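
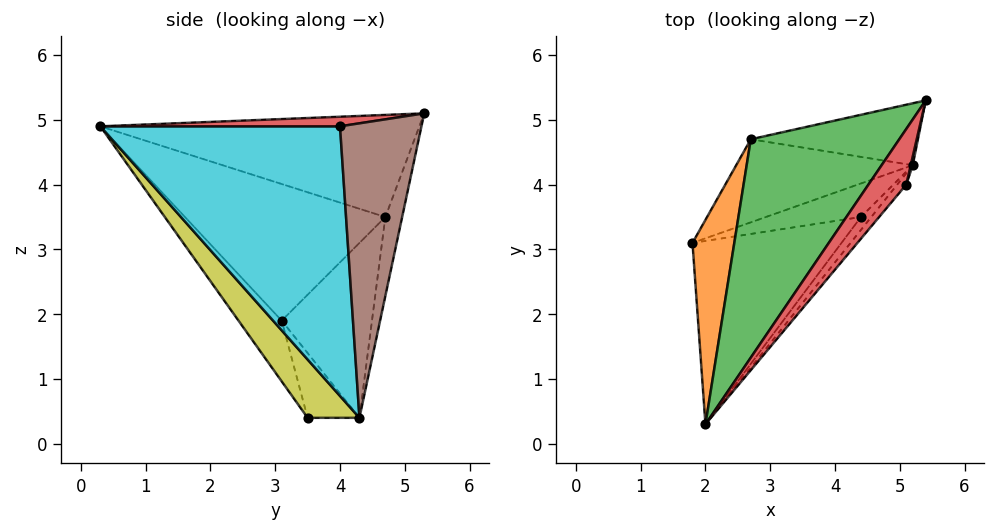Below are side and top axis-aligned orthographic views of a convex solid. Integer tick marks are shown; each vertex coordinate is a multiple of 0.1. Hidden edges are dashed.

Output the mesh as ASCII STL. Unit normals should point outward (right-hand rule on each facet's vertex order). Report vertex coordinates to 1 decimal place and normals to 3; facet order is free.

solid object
 facet normal -0.264 -0.714 -0.649
  outer loop
   vertex 4.4 3.5 0.4
   vertex 2.0 0.3 4.9
   vertex 1.8 3.1 1.9
  endloop
 endfacet
 facet normal -0.929 0.238 0.284
  outer loop
   vertex 2.7 4.7 3.5
   vertex 1.8 3.1 1.9
   vertex 2.0 0.3 4.9
  endloop
 endfacet
 facet normal -0.534 0.332 0.777
  outer loop
   vertex 2.7 4.7 3.5
   vertex 2.0 0.3 4.9
   vertex 5.4 5.3 5.1
  endloop
 endfacet
 facet normal 0.241 -0.202 0.949
  outer loop
   vertex 5.1 4.0 4.9
   vertex 5.4 5.3 5.1
   vertex 2.0 0.3 4.9
  endloop
 endfacet
 facet normal -0.096 0.974 -0.203
  outer loop
   vertex 5.2 4.3 0.4
   vertex 2.7 4.7 3.5
   vertex 5.4 5.3 5.1
  endloop
 endfacet
 facet normal 0.974 -0.226 0.007
  outer loop
   vertex 5.2 4.3 0.4
   vertex 5.4 5.3 5.1
   vertex 5.1 4.0 4.9
  endloop
 endfacet
 facet normal -0.491 0.491 -0.720
  outer loop
   vertex 5.2 4.3 0.4
   vertex 4.4 3.5 0.4
   vertex 1.8 3.1 1.9
  endloop
 endfacet
 facet normal -0.472 0.742 -0.476
  outer loop
   vertex 5.2 4.3 0.4
   vertex 1.8 3.1 1.9
   vertex 2.7 4.7 3.5
  endloop
 endfacet
 facet normal 0.702 -0.702 -0.125
  outer loop
   vertex 5.2 4.3 0.4
   vertex 2.0 0.3 4.9
   vertex 4.4 3.5 0.4
  endloop
 endfacet
 facet normal 0.766 -0.642 -0.026
  outer loop
   vertex 5.2 4.3 0.4
   vertex 5.1 4.0 4.9
   vertex 2.0 0.3 4.9
  endloop
 endfacet
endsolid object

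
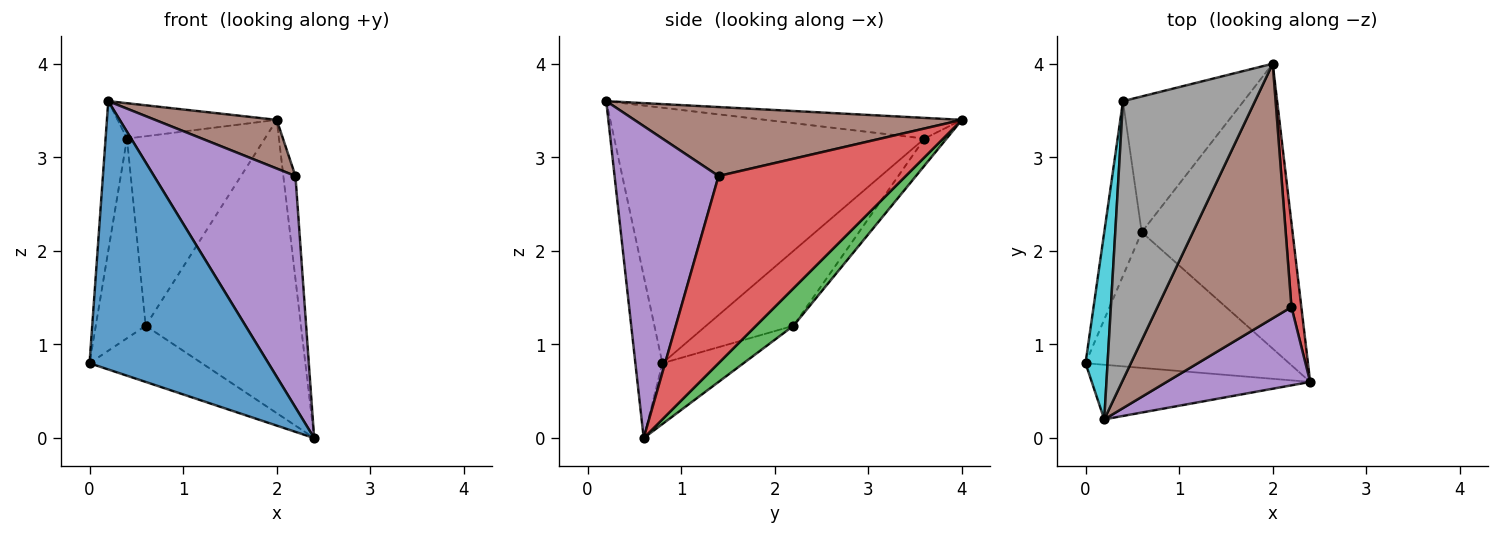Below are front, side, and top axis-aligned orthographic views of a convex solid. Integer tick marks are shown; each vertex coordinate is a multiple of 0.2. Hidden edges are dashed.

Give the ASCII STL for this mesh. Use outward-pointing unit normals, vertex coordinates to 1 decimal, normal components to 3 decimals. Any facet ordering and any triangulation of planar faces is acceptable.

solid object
 facet normal -0.147 -0.969 -0.197
  outer loop
   vertex 0.2 0.2 3.6
   vertex 0.0 0.8 0.8
   vertex 2.4 0.6 0.0
  endloop
 endfacet
 facet normal -0.266 0.369 -0.891
  outer loop
   vertex 0.6 2.2 1.2
   vertex 2.4 0.6 0.0
   vertex 0.0 0.8 0.8
  endloop
 endfacet
 facet normal 0.170 0.707 -0.687
  outer loop
   vertex 0.6 2.2 1.2
   vertex 2.0 4.0 3.4
   vertex 2.4 0.6 0.0
  endloop
 endfacet
 facet normal 0.997 0.064 0.053
  outer loop
   vertex 2.2 1.4 2.8
   vertex 2.4 0.6 0.0
   vertex 2.0 4.0 3.4
  endloop
 endfacet
 facet normal 0.572 -0.777 0.263
  outer loop
   vertex 2.2 1.4 2.8
   vertex 0.2 0.2 3.6
   vertex 2.4 0.6 0.0
  endloop
 endfacet
 facet normal 0.451 -0.168 0.877
  outer loop
   vertex 2.2 1.4 2.8
   vertex 2.0 4.0 3.4
   vertex 0.2 0.2 3.6
  endloop
 endfacet
 facet normal -0.129 0.806 -0.577
  outer loop
   vertex 0.4 3.6 3.2
   vertex 2.0 4.0 3.4
   vertex 0.6 2.2 1.2
  endloop
 endfacet
 facet normal -0.154 0.124 0.980
  outer loop
   vertex 0.4 3.6 3.2
   vertex 0.2 0.2 3.6
   vertex 2.0 4.0 3.4
  endloop
 endfacet
 facet normal -0.796 0.455 -0.398
  outer loop
   vertex 0.4 3.6 3.2
   vertex 0.6 2.2 1.2
   vertex 0.0 0.8 0.8
  endloop
 endfacet
 facet normal -0.994 0.069 0.086
  outer loop
   vertex 0.4 3.6 3.2
   vertex 0.0 0.8 0.8
   vertex 0.2 0.2 3.6
  endloop
 endfacet
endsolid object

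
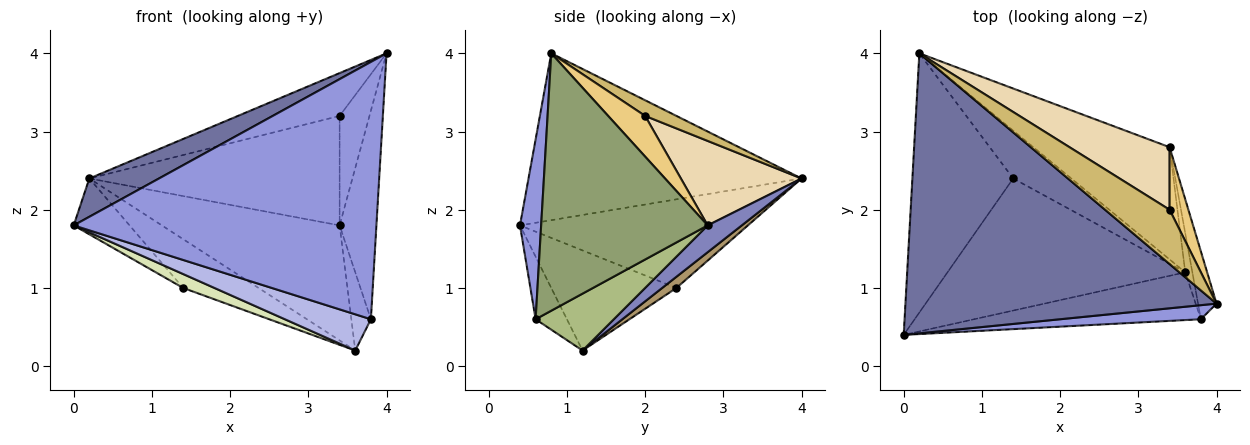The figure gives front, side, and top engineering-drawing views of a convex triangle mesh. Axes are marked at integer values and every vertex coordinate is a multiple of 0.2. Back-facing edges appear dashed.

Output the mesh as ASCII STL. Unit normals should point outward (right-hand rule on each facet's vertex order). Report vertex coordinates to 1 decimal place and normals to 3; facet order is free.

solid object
 facet normal -0.469 -0.120 0.875
  outer loop
   vertex 0.2 4.0 2.4
   vertex 0.0 0.4 1.8
   vertex 4.0 0.8 4.0
  endloop
 endfacet
 facet normal 0.136 0.709 -0.692
  outer loop
   vertex 3.4 2.8 1.8
   vertex 3.6 1.2 0.2
   vertex 0.2 4.0 2.4
  endloop
 endfacet
 facet normal 0.070 -0.996 0.054
  outer loop
   vertex 3.8 0.6 0.6
   vertex 4.0 0.8 4.0
   vertex 0.0 0.4 1.8
  endloop
 endfacet
 facet normal -0.215 -0.590 -0.778
  outer loop
   vertex 3.8 0.6 0.6
   vertex 0.0 0.4 1.8
   vertex 3.6 1.2 0.2
  endloop
 endfacet
 facet normal 0.974 0.215 -0.070
  outer loop
   vertex 3.8 0.6 0.6
   vertex 3.4 2.8 1.8
   vertex 4.0 0.8 4.0
  endloop
 endfacet
 facet normal 0.963 0.241 -0.120
  outer loop
   vertex 3.8 0.6 0.6
   vertex 3.6 1.2 0.2
   vertex 3.4 2.8 1.8
  endloop
 endfacet
 facet normal -0.652 0.160 -0.741
  outer loop
   vertex 1.4 2.4 1.0
   vertex 0.0 0.4 1.8
   vertex 0.2 4.0 2.4
  endloop
 endfacet
 facet normal -0.386 -0.097 -0.917
  outer loop
   vertex 1.4 2.4 1.0
   vertex 3.6 1.2 0.2
   vertex 0.0 0.4 1.8
  endloop
 endfacet
 facet normal 0.133 0.707 -0.694
  outer loop
   vertex 1.4 2.4 1.0
   vertex 0.2 4.0 2.4
   vertex 3.6 1.2 0.2
  endloop
 endfacet
 facet normal 0.187 0.608 0.772
  outer loop
   vertex 3.4 2.0 3.2
   vertex 0.2 4.0 2.4
   vertex 4.0 0.8 4.0
  endloop
 endfacet
 facet normal 0.732 0.591 0.338
  outer loop
   vertex 3.4 2.0 3.2
   vertex 4.0 0.8 4.0
   vertex 3.4 2.8 1.8
  endloop
 endfacet
 facet normal 0.386 0.801 0.458
  outer loop
   vertex 3.4 2.0 3.2
   vertex 3.4 2.8 1.8
   vertex 0.2 4.0 2.4
  endloop
 endfacet
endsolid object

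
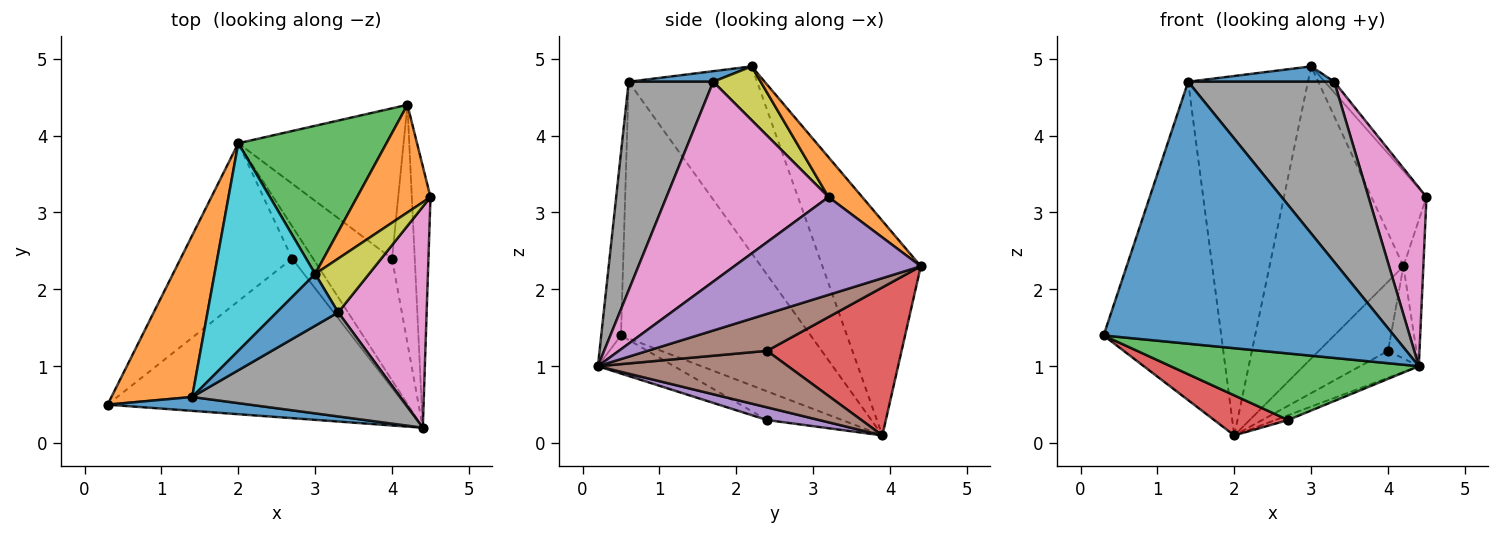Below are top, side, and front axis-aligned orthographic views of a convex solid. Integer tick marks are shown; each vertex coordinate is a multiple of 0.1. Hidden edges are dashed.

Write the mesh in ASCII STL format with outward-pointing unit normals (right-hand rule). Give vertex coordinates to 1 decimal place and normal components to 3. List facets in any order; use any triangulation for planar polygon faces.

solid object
 facet normal -0.068 -0.996 0.053
  outer loop
   vertex 1.4 0.6 4.7
   vertex 0.3 0.5 1.4
   vertex 4.4 0.2 1.0
  endloop
 endfacet
 facet normal -0.821 0.509 0.258
  outer loop
   vertex 1.4 0.6 4.7
   vertex 2.0 3.9 0.1
   vertex 0.3 0.5 1.4
  endloop
 endfacet
 facet normal -0.117 -0.382 -0.917
  outer loop
   vertex 2.7 2.4 0.3
   vertex 4.4 0.2 1.0
   vertex 0.3 0.5 1.4
  endloop
 endfacet
 facet normal -0.242 -0.238 -0.940
  outer loop
   vertex 2.7 2.4 0.3
   vertex 0.3 0.5 1.4
   vertex 2.0 3.9 0.1
  endloop
 endfacet
 facet normal 0.513 0.126 -0.849
  outer loop
   vertex 2.7 2.4 0.3
   vertex 2.0 3.9 0.1
   vertex 4.4 0.2 1.0
  endloop
 endfacet
 facet normal 0.573 0.177 -0.800
  outer loop
   vertex 4.0 2.4 1.2
   vertex 4.4 0.2 1.0
   vertex 2.0 3.9 0.1
  endloop
 endfacet
 facet normal 0.869 -0.311 0.384
  outer loop
   vertex 3.3 1.7 4.7
   vertex 4.4 0.2 1.0
   vertex 4.5 3.2 3.2
  endloop
 endfacet
 facet normal 0.448 -0.774 0.447
  outer loop
   vertex 3.3 1.7 4.7
   vertex 1.4 0.6 4.7
   vertex 4.4 0.2 1.0
  endloop
 endfacet
 facet normal 0.700 0.140 0.700
  outer loop
   vertex 3.0 2.2 4.9
   vertex 3.3 1.7 4.7
   vertex 4.5 3.2 3.2
  endloop
 endfacet
 facet normal -0.680 0.635 0.367
  outer loop
   vertex 3.0 2.2 4.9
   vertex 2.0 3.9 0.1
   vertex 1.4 0.6 4.7
  endloop
 endfacet
 facet normal 0.163 -0.281 0.946
  outer loop
   vertex 3.0 2.2 4.9
   vertex 1.4 0.6 4.7
   vertex 3.3 1.7 4.7
  endloop
 endfacet
 facet normal 0.376 0.614 0.694
  outer loop
   vertex 4.2 4.4 2.3
   vertex 3.0 2.2 4.9
   vertex 4.5 3.2 3.2
  endloop
 endfacet
 facet normal -0.548 0.746 0.378
  outer loop
   vertex 4.2 4.4 2.3
   vertex 2.0 3.9 0.1
   vertex 3.0 2.2 4.9
  endloop
 endfacet
 facet normal 0.631 0.324 -0.705
  outer loop
   vertex 4.2 4.4 2.3
   vertex 4.0 2.4 1.2
   vertex 2.0 3.9 0.1
  endloop
 endfacet
 facet normal 0.977 0.104 -0.187
  outer loop
   vertex 4.2 4.4 2.3
   vertex 4.5 3.2 3.2
   vertex 4.4 0.2 1.0
  endloop
 endfacet
 facet normal 0.835 0.198 -0.513
  outer loop
   vertex 4.2 4.4 2.3
   vertex 4.4 0.2 1.0
   vertex 4.0 2.4 1.2
  endloop
 endfacet
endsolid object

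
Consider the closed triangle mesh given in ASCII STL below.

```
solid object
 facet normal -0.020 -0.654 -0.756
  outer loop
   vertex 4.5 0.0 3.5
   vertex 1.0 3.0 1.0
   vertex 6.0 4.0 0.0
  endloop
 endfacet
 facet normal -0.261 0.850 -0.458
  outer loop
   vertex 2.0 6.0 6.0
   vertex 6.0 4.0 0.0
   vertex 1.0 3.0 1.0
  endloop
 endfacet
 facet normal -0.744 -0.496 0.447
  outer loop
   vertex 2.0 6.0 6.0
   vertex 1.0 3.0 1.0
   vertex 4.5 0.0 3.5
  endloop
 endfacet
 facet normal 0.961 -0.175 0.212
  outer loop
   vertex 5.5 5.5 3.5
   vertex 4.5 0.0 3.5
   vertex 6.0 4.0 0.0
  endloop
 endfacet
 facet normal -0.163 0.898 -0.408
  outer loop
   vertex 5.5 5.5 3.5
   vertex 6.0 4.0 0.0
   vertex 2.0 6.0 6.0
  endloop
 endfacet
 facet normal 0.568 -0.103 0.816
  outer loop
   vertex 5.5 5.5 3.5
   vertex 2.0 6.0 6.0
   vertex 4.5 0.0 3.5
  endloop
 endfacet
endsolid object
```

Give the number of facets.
6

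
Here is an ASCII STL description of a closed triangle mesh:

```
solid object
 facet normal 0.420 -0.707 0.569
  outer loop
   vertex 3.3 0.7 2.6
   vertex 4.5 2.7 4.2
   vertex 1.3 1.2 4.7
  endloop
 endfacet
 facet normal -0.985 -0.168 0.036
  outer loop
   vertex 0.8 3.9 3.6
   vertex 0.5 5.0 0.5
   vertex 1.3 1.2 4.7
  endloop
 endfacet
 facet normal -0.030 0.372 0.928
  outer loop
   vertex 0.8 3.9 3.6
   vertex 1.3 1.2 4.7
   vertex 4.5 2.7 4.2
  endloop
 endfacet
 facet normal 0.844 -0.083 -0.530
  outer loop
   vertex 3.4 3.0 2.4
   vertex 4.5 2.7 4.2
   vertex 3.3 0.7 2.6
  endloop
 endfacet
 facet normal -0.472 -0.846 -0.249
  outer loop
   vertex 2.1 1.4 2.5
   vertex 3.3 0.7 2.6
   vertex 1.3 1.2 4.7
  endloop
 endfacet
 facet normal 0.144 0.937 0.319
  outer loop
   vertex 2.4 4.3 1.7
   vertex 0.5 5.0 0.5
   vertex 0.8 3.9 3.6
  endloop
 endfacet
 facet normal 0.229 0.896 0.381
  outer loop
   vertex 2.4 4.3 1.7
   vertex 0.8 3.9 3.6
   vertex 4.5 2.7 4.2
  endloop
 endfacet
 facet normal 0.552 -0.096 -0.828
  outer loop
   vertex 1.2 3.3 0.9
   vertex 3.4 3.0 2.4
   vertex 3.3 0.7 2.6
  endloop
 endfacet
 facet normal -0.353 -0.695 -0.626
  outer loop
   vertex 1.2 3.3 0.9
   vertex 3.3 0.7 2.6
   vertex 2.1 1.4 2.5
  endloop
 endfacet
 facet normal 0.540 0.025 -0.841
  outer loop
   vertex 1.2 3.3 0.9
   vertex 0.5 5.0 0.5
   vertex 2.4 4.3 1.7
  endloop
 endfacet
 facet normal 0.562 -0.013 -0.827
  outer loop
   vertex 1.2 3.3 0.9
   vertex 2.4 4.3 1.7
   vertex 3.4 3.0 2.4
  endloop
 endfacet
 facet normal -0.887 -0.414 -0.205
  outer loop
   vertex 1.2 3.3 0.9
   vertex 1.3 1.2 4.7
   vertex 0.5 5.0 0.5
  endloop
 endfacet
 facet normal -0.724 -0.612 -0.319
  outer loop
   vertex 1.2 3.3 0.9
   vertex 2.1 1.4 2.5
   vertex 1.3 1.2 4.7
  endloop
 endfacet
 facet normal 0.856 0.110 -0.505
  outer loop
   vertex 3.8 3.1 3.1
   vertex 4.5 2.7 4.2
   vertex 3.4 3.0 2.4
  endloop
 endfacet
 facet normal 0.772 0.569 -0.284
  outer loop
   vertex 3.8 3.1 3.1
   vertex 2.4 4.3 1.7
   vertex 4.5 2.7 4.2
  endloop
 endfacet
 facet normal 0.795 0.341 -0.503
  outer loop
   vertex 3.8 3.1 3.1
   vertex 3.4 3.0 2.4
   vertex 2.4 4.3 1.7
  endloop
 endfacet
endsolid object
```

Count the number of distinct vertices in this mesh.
10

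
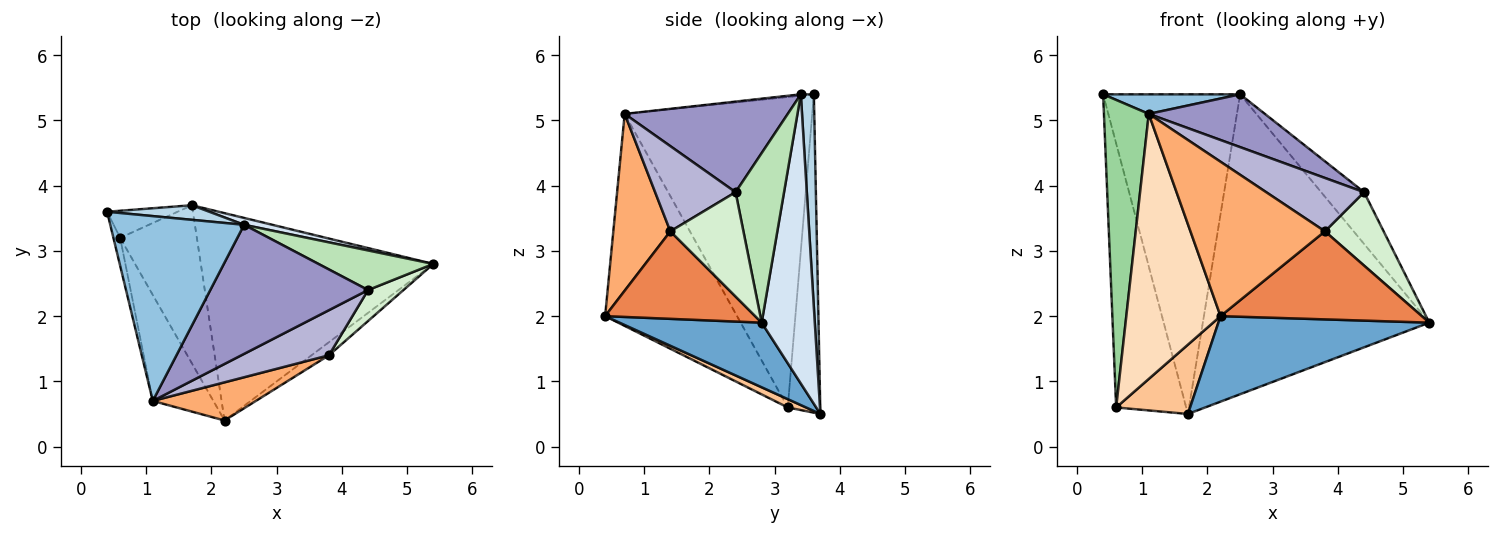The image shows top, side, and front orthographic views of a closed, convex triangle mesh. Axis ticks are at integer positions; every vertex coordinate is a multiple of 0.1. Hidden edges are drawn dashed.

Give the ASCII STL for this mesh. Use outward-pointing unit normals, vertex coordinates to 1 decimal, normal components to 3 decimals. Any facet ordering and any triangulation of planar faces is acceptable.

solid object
 facet normal 0.249 -0.369 -0.895
  outer loop
   vertex 1.7 3.7 0.5
   vertex 5.4 2.8 1.9
   vertex 2.2 0.4 2.0
  endloop
 endfacet
 facet normal -0.010 -0.105 0.994
  outer loop
   vertex 2.5 3.4 5.4
   vertex 0.4 3.6 5.4
   vertex 1.1 0.7 5.1
  endloop
 endfacet
 facet normal 0.095 0.994 0.045
  outer loop
   vertex 2.5 3.4 5.4
   vertex 1.7 3.7 0.5
   vertex 0.4 3.6 5.4
  endloop
 endfacet
 facet normal 0.228 0.973 0.022
  outer loop
   vertex 2.5 3.4 5.4
   vertex 5.4 2.8 1.9
   vertex 1.7 3.7 0.5
  endloop
 endfacet
 facet normal 0.593 -0.796 -0.118
  outer loop
   vertex 3.8 1.4 3.3
   vertex 2.2 0.4 2.0
   vertex 5.4 2.8 1.9
  endloop
 endfacet
 facet normal 0.381 -0.898 0.222
  outer loop
   vertex 3.8 1.4 3.3
   vertex 1.1 0.7 5.1
   vertex 2.2 0.4 2.0
  endloop
 endfacet
 facet normal 0.099 -0.399 -0.911
  outer loop
   vertex 0.6 3.2 0.6
   vertex 1.7 3.7 0.5
   vertex 2.2 0.4 2.0
  endloop
 endfacet
 facet normal -0.793 -0.566 -0.226
  outer loop
   vertex 0.6 3.2 0.6
   vertex 2.2 0.4 2.0
   vertex 1.1 0.7 5.1
  endloop
 endfacet
 facet normal -0.419 0.903 -0.093
  outer loop
   vertex 0.6 3.2 0.6
   vertex 0.4 3.6 5.4
   vertex 1.7 3.7 0.5
  endloop
 endfacet
 facet normal -0.972 -0.233 -0.021
  outer loop
   vertex 0.6 3.2 0.6
   vertex 1.1 0.7 5.1
   vertex 0.4 3.6 5.4
  endloop
 endfacet
 facet normal 0.668 0.591 0.452
  outer loop
   vertex 4.4 2.4 3.9
   vertex 5.4 2.8 1.9
   vertex 2.5 3.4 5.4
  endloop
 endfacet
 facet normal 0.754 -0.606 0.256
  outer loop
   vertex 4.4 2.4 3.9
   vertex 3.8 1.4 3.3
   vertex 5.4 2.8 1.9
  endloop
 endfacet
 facet normal 0.469 -0.334 0.817
  outer loop
   vertex 4.4 2.4 3.9
   vertex 2.5 3.4 5.4
   vertex 1.1 0.7 5.1
  endloop
 endfacet
 facet normal 0.532 -0.647 0.546
  outer loop
   vertex 4.4 2.4 3.9
   vertex 1.1 0.7 5.1
   vertex 3.8 1.4 3.3
  endloop
 endfacet
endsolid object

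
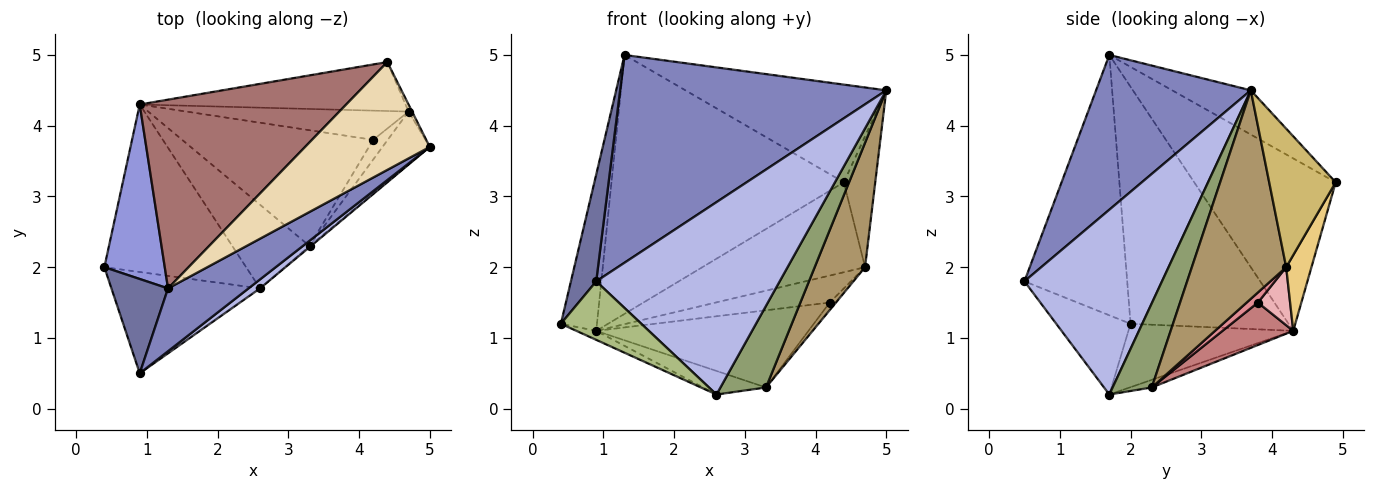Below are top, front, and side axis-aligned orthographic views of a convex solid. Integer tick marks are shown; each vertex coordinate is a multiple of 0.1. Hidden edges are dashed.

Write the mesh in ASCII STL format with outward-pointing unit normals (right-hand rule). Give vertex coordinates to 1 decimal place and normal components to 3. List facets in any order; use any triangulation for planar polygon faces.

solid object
 facet normal -0.950 -0.234 0.207
  outer loop
   vertex 1.3 1.7 5.0
   vertex 0.4 2.0 1.2
   vertex 0.9 0.5 1.8
  endloop
 endfacet
 facet normal 0.486 -0.836 0.253
  outer loop
   vertex 1.3 1.7 5.0
   vertex 0.9 0.5 1.8
   vertex 5.0 3.7 4.5
  endloop
 endfacet
 facet normal -0.946 0.216 0.241
  outer loop
   vertex 0.9 4.3 1.1
   vertex 0.4 2.0 1.2
   vertex 1.3 1.7 5.0
  endloop
 endfacet
 facet normal 0.599 -0.800 0.037
  outer loop
   vertex 2.6 1.7 0.2
   vertex 5.0 3.7 4.5
   vertex 0.9 0.5 1.8
  endloop
 endfacet
 facet normal 0.652 -0.758 -0.011
  outer loop
   vertex 2.6 1.7 0.2
   vertex 3.3 2.3 0.3
   vertex 5.0 3.7 4.5
  endloop
 endfacet
 facet normal -0.419 -0.454 -0.786
  outer loop
   vertex 2.6 1.7 0.2
   vertex 0.9 0.5 1.8
   vertex 0.4 2.0 1.2
  endloop
 endfacet
 facet normal -0.408 0.049 -0.912
  outer loop
   vertex 2.6 1.7 0.2
   vertex 0.4 2.0 1.2
   vertex 0.9 4.3 1.1
  endloop
 endfacet
 facet normal -0.094 0.270 -0.958
  outer loop
   vertex 2.6 1.7 0.2
   vertex 0.9 4.3 1.1
   vertex 3.3 2.3 0.3
  endloop
 endfacet
 facet normal 0.865 -0.462 -0.196
  outer loop
   vertex 4.7 4.2 2.0
   vertex 5.0 3.7 4.5
   vertex 3.3 2.3 0.3
  endloop
 endfacet
 facet normal 0.904 0.427 -0.023
  outer loop
   vertex 4.4 4.9 3.2
   vertex 5.0 3.7 4.5
   vertex 4.7 4.2 2.0
  endloop
 endfacet
 facet normal 0.135 0.870 -0.474
  outer loop
   vertex 4.4 4.9 3.2
   vertex 4.7 4.2 2.0
   vertex 0.9 4.3 1.1
  endloop
 endfacet
 facet normal -0.254 0.649 0.717
  outer loop
   vertex 4.4 4.9 3.2
   vertex 1.3 1.7 5.0
   vertex 5.0 3.7 4.5
  endloop
 endfacet
 facet normal -0.441 0.725 0.529
  outer loop
   vertex 4.4 4.9 3.2
   vertex 0.9 4.3 1.1
   vertex 1.3 1.7 5.0
  endloop
 endfacet
 facet normal 0.182 0.545 -0.818
  outer loop
   vertex 4.2 3.8 1.5
   vertex 3.3 2.3 0.3
   vertex 0.9 4.3 1.1
  endloop
 endfacet
 facet normal 0.543 0.302 -0.784
  outer loop
   vertex 4.2 3.8 1.5
   vertex 4.7 4.2 2.0
   vertex 3.3 2.3 0.3
  endloop
 endfacet
 facet normal 0.188 0.666 -0.721
  outer loop
   vertex 4.2 3.8 1.5
   vertex 0.9 4.3 1.1
   vertex 4.7 4.2 2.0
  endloop
 endfacet
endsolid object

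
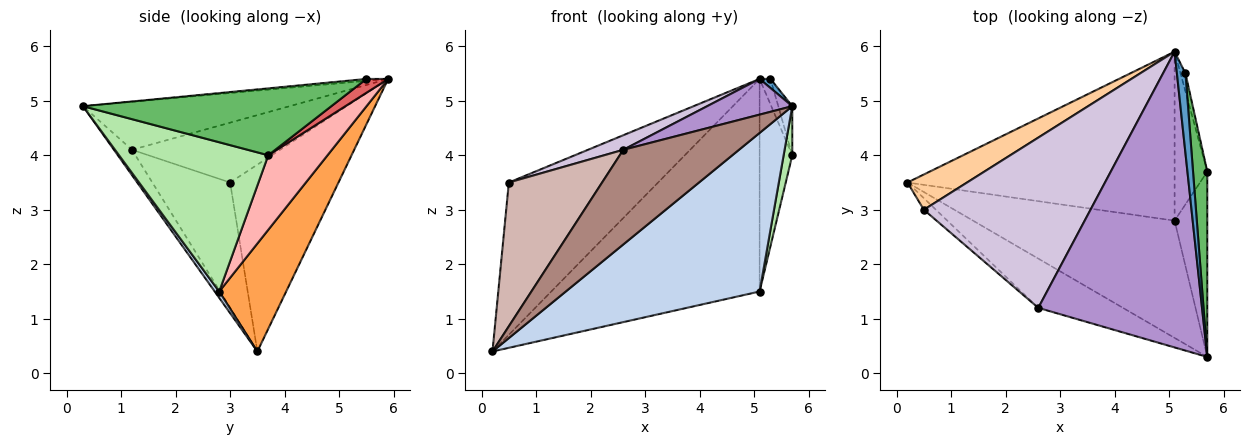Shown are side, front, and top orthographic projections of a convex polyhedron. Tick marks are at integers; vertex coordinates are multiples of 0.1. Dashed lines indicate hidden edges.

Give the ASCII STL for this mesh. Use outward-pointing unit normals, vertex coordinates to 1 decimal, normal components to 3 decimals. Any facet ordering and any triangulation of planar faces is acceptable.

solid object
 facet normal -0.220 -0.110 0.969
  outer loop
   vertex 5.3 5.5 5.4
   vertex 5.1 5.9 5.4
   vertex 5.7 0.3 4.9
  endloop
 endfacet
 facet normal 0.019 -0.804 -0.594
  outer loop
   vertex 5.1 2.8 1.5
   vertex 5.7 0.3 4.9
   vertex 0.2 3.5 0.4
  endloop
 endfacet
 facet normal 0.244 0.759 -0.603
  outer loop
   vertex 5.1 2.8 1.5
   vertex 0.2 3.5 0.4
   vertex 5.1 5.9 5.4
  endloop
 endfacet
 facet normal -0.577 0.795 0.184
  outer loop
   vertex 0.5 3.0 3.5
   vertex 5.1 5.9 5.4
   vertex 0.2 3.5 0.4
  endloop
 endfacet
 facet normal 0.977 0.055 0.208
  outer loop
   vertex 5.7 3.7 4.0
   vertex 5.3 5.5 5.4
   vertex 5.7 0.3 4.9
  endloop
 endfacet
 facet normal 0.975 -0.057 -0.214
  outer loop
   vertex 5.7 3.7 4.0
   vertex 5.7 0.3 4.9
   vertex 5.1 2.8 1.5
  endloop
 endfacet
 facet normal 0.852 0.426 -0.304
  outer loop
   vertex 5.7 3.7 4.0
   vertex 5.1 5.9 5.4
   vertex 5.3 5.5 5.4
  endloop
 endfacet
 facet normal 0.817 0.451 -0.359
  outer loop
   vertex 5.7 3.7 4.0
   vertex 5.1 2.8 1.5
   vertex 5.1 5.9 5.4
  endloop
 endfacet
 facet normal -0.279 -0.115 0.953
  outer loop
   vertex 2.6 1.2 4.1
   vertex 5.7 0.3 4.9
   vertex 5.1 5.9 5.4
  endloop
 endfacet
 facet normal -0.337 -0.080 0.938
  outer loop
   vertex 2.6 1.2 4.1
   vertex 5.1 5.9 5.4
   vertex 0.5 3.0 3.5
  endloop
 endfacet
 facet normal -0.137 -0.879 -0.457
  outer loop
   vertex 2.6 1.2 4.1
   vertex 0.2 3.5 0.4
   vertex 5.7 0.3 4.9
  endloop
 endfacet
 facet normal -0.639 -0.766 -0.062
  outer loop
   vertex 2.6 1.2 4.1
   vertex 0.5 3.0 3.5
   vertex 0.2 3.5 0.4
  endloop
 endfacet
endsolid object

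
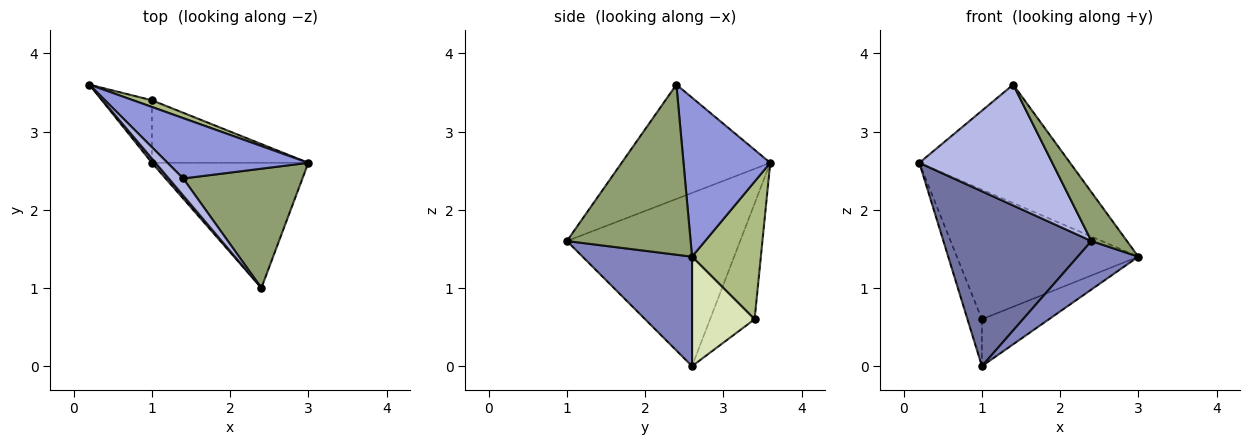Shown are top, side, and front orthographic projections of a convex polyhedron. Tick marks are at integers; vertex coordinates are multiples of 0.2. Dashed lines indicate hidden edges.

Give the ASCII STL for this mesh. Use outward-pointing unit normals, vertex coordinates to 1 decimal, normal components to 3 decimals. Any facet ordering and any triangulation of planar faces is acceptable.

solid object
 facet normal -0.760 -0.649 0.016
  outer loop
   vertex 1.0 2.6 0.0
   vertex 2.4 1.0 1.6
   vertex 0.2 3.6 2.6
  endloop
 endfacet
 facet normal 0.547 -0.303 -0.781
  outer loop
   vertex 1.0 2.6 0.0
   vertex 3.0 2.6 1.4
   vertex 2.4 1.0 1.6
  endloop
 endfacet
 facet normal 0.456 0.793 0.404
  outer loop
   vertex 1.4 2.4 3.6
   vertex 3.0 2.6 1.4
   vertex 0.2 3.6 2.6
  endloop
 endfacet
 facet normal -0.742 -0.664 0.094
  outer loop
   vertex 1.4 2.4 3.6
   vertex 0.2 3.6 2.6
   vertex 2.4 1.0 1.6
  endloop
 endfacet
 facet normal 0.797 -0.229 0.559
  outer loop
   vertex 1.4 2.4 3.6
   vertex 2.4 1.0 1.6
   vertex 3.0 2.6 1.4
  endloop
 endfacet
 facet normal 0.354 0.934 0.048
  outer loop
   vertex 1.0 3.4 0.6
   vertex 0.2 3.6 2.6
   vertex 3.0 2.6 1.4
  endloop
 endfacet
 facet normal -0.880 0.285 -0.380
  outer loop
   vertex 1.0 3.4 0.6
   vertex 1.0 2.6 0.0
   vertex 0.2 3.6 2.6
  endloop
 endfacet
 facet normal 0.489 0.524 -0.698
  outer loop
   vertex 1.0 3.4 0.6
   vertex 3.0 2.6 1.4
   vertex 1.0 2.6 0.0
  endloop
 endfacet
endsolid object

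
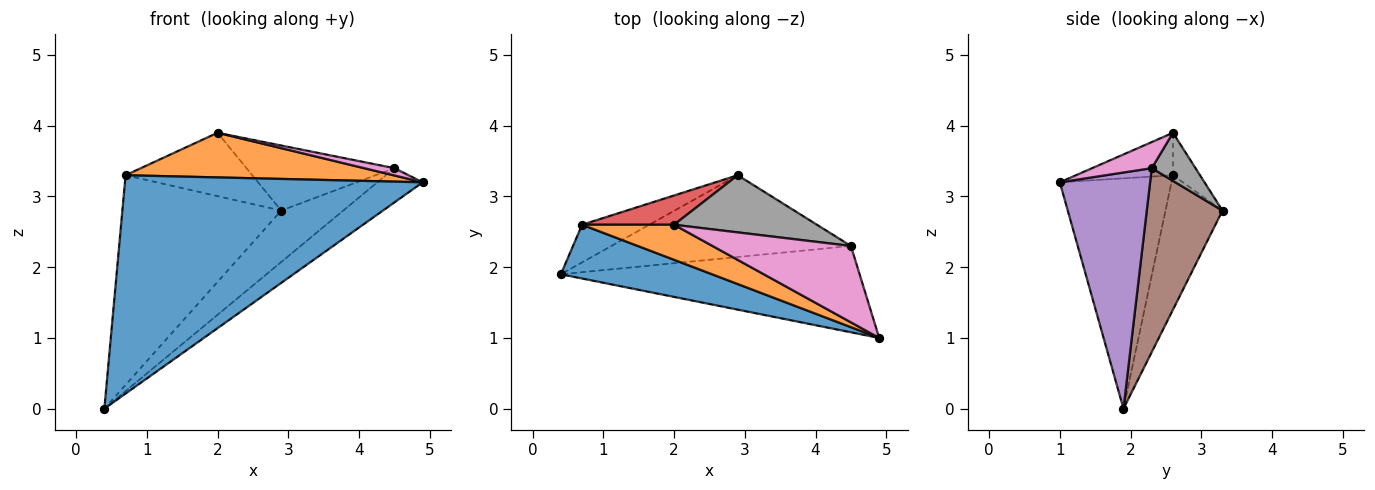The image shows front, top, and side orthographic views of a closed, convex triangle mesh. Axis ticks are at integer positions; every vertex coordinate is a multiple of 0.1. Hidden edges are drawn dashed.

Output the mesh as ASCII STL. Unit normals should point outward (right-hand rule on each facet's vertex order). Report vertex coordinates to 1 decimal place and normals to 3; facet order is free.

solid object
 facet normal -0.342 -0.912 0.225
  outer loop
   vertex 0.7 2.6 3.3
   vertex 0.4 1.9 0.0
   vertex 4.9 1.0 3.2
  endloop
 endfacet
 facet normal -0.274 -0.757 0.594
  outer loop
   vertex 0.7 2.6 3.3
   vertex 4.9 1.0 3.2
   vertex 2.0 2.6 3.9
  endloop
 endfacet
 facet normal -0.333 0.928 -0.167
  outer loop
   vertex 0.7 2.6 3.3
   vertex 2.9 3.3 2.8
   vertex 0.4 1.9 0.0
  endloop
 endfacet
 facet normal -0.190 0.891 0.412
  outer loop
   vertex 0.7 2.6 3.3
   vertex 2.0 2.6 3.9
   vertex 2.9 3.3 2.8
  endloop
 endfacet
 facet normal 0.592 0.297 -0.749
  outer loop
   vertex 4.5 2.3 3.4
   vertex 4.9 1.0 3.2
   vertex 0.4 1.9 0.0
  endloop
 endfacet
 facet normal 0.545 0.446 -0.710
  outer loop
   vertex 4.5 2.3 3.4
   vertex 0.4 1.9 0.0
   vertex 2.9 3.3 2.8
  endloop
 endfacet
 facet normal 0.184 -0.094 0.978
  outer loop
   vertex 4.5 2.3 3.4
   vertex 2.0 2.6 3.9
   vertex 4.9 1.0 3.2
  endloop
 endfacet
 facet normal 0.217 0.733 0.644
  outer loop
   vertex 4.5 2.3 3.4
   vertex 2.9 3.3 2.8
   vertex 2.0 2.6 3.9
  endloop
 endfacet
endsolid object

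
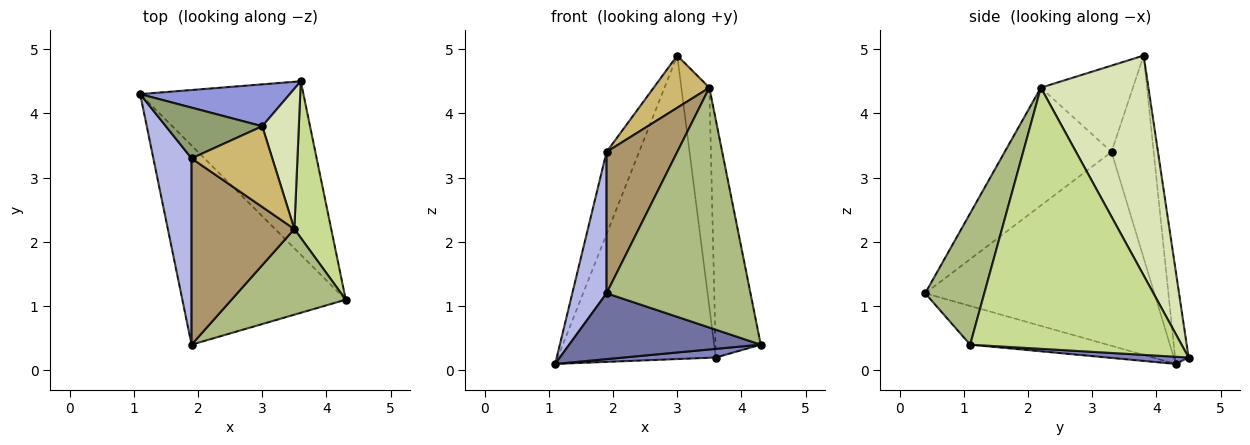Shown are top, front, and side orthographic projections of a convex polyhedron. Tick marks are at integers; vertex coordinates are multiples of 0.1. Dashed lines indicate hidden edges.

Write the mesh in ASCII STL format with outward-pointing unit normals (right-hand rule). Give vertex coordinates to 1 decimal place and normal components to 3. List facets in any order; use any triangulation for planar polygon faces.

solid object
 facet normal -0.219 -0.306 -0.926
  outer loop
   vertex 1.9 0.4 1.2
   vertex 1.1 4.3 0.1
   vertex 4.3 1.1 0.4
  endloop
 endfacet
 facet normal 0.044 -0.050 -0.998
  outer loop
   vertex 3.6 4.5 0.2
   vertex 4.3 1.1 0.4
   vertex 1.1 4.3 0.1
  endloop
 endfacet
 facet normal -0.084 0.987 0.136
  outer loop
   vertex 3.6 4.5 0.2
   vertex 1.1 4.3 0.1
   vertex 3.0 3.8 4.9
  endloop
 endfacet
 facet normal -0.971 -0.145 0.191
  outer loop
   vertex 1.9 3.3 3.4
   vertex 1.1 4.3 0.1
   vertex 1.9 0.4 1.2
  endloop
 endfacet
 facet normal -0.741 0.572 0.353
  outer loop
   vertex 1.9 3.3 3.4
   vertex 3.0 3.8 4.9
   vertex 1.1 4.3 0.1
  endloop
 endfacet
 facet normal 0.361 -0.878 0.314
  outer loop
   vertex 3.5 2.2 4.4
   vertex 1.9 0.4 1.2
   vertex 4.3 1.1 0.4
  endloop
 endfacet
 facet normal 0.969 0.207 0.137
  outer loop
   vertex 3.5 2.2 4.4
   vertex 4.3 1.1 0.4
   vertex 3.6 4.5 0.2
  endloop
 endfacet
 facet normal 0.955 0.249 0.159
  outer loop
   vertex 3.5 2.2 4.4
   vertex 3.6 4.5 0.2
   vertex 3.0 3.8 4.9
  endloop
 endfacet
 facet normal -0.674 -0.446 0.588
  outer loop
   vertex 3.5 2.2 4.4
   vertex 1.9 3.3 3.4
   vertex 1.9 0.4 1.2
  endloop
 endfacet
 facet normal -0.668 -0.404 0.625
  outer loop
   vertex 3.5 2.2 4.4
   vertex 3.0 3.8 4.9
   vertex 1.9 3.3 3.4
  endloop
 endfacet
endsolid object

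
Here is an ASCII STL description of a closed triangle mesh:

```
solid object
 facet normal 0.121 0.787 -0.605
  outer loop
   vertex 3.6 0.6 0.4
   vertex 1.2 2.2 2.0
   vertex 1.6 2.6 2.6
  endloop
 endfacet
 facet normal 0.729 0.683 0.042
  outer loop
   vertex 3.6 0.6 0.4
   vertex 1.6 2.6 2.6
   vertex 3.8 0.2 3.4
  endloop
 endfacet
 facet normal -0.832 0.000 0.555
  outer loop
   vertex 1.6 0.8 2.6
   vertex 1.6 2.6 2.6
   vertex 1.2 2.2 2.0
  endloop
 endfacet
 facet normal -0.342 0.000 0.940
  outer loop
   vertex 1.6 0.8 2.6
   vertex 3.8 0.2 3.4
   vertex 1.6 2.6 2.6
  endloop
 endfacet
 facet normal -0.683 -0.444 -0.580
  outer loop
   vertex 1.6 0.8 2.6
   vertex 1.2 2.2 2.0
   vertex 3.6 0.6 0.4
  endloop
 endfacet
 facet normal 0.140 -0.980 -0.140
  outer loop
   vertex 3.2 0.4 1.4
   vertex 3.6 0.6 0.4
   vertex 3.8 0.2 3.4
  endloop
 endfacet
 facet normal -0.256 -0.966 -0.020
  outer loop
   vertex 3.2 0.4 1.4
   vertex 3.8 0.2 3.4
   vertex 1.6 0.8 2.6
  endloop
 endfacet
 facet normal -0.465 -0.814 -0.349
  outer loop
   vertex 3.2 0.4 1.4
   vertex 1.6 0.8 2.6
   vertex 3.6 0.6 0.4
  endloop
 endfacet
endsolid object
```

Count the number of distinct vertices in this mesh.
6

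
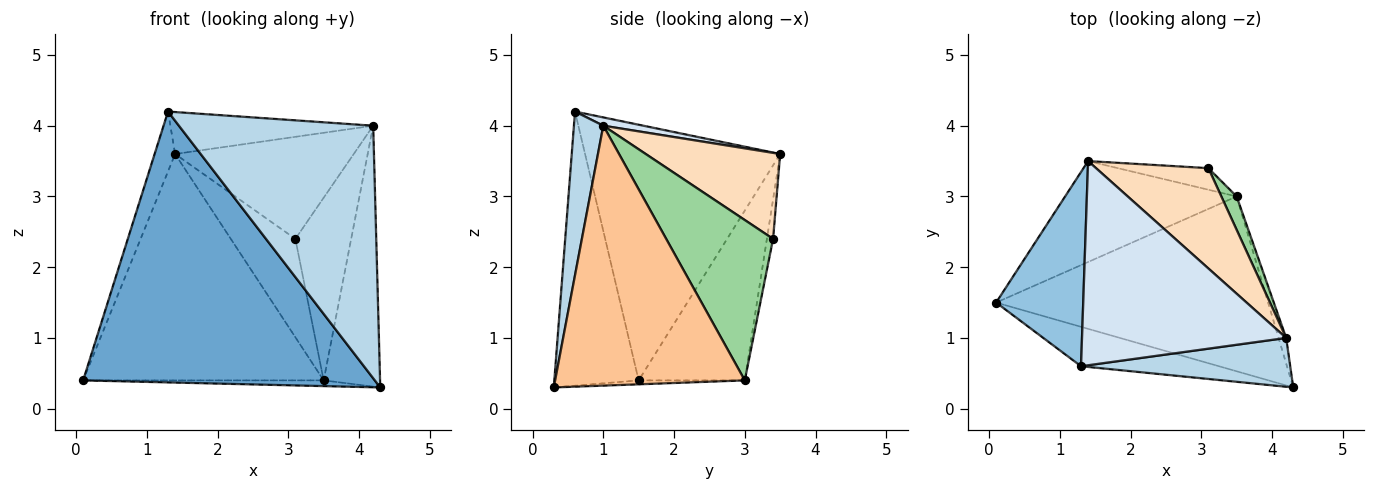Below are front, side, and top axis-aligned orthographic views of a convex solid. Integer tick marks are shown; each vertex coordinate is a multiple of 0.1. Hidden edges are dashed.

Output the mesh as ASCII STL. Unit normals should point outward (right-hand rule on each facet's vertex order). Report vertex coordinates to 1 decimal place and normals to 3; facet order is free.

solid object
 facet normal -0.275 -0.951 -0.138
  outer loop
   vertex 1.3 0.6 4.2
   vertex 0.1 1.5 0.4
   vertex 4.3 0.3 0.3
  endloop
 endfacet
 facet normal -0.942 0.099 0.321
  outer loop
   vertex 1.3 0.6 4.2
   vertex 1.4 3.5 3.6
   vertex 0.1 1.5 0.4
  endloop
 endfacet
 facet normal 0.147 -0.971 0.188
  outer loop
   vertex 4.2 1.0 4.0
   vertex 1.3 0.6 4.2
   vertex 4.3 0.3 0.3
  endloop
 endfacet
 facet normal 0.040 0.201 0.979
  outer loop
   vertex 4.2 1.0 4.0
   vertex 1.4 3.5 3.6
   vertex 1.3 0.6 4.2
  endloop
 endfacet
 facet normal -0.014 0.033 -0.999
  outer loop
   vertex 3.5 3.0 0.4
   vertex 4.3 0.3 0.3
   vertex 0.1 1.5 0.4
  endloop
 endfacet
 facet normal -0.374 0.847 -0.378
  outer loop
   vertex 3.5 3.0 0.4
   vertex 0.1 1.5 0.4
   vertex 1.4 3.5 3.6
  endloop
 endfacet
 facet normal 0.958 0.285 -0.028
  outer loop
   vertex 3.5 3.0 0.4
   vertex 4.2 1.0 4.0
   vertex 4.3 0.3 0.3
  endloop
 endfacet
 facet normal 0.473 0.628 0.618
  outer loop
   vertex 3.1 3.4 2.4
   vertex 1.4 3.5 3.6
   vertex 4.2 1.0 4.0
  endloop
 endfacet
 facet normal -0.093 0.973 -0.213
  outer loop
   vertex 3.1 3.4 2.4
   vertex 3.5 3.0 0.4
   vertex 1.4 3.5 3.6
  endloop
 endfacet
 facet normal 0.883 0.461 0.084
  outer loop
   vertex 3.1 3.4 2.4
   vertex 4.2 1.0 4.0
   vertex 3.5 3.0 0.4
  endloop
 endfacet
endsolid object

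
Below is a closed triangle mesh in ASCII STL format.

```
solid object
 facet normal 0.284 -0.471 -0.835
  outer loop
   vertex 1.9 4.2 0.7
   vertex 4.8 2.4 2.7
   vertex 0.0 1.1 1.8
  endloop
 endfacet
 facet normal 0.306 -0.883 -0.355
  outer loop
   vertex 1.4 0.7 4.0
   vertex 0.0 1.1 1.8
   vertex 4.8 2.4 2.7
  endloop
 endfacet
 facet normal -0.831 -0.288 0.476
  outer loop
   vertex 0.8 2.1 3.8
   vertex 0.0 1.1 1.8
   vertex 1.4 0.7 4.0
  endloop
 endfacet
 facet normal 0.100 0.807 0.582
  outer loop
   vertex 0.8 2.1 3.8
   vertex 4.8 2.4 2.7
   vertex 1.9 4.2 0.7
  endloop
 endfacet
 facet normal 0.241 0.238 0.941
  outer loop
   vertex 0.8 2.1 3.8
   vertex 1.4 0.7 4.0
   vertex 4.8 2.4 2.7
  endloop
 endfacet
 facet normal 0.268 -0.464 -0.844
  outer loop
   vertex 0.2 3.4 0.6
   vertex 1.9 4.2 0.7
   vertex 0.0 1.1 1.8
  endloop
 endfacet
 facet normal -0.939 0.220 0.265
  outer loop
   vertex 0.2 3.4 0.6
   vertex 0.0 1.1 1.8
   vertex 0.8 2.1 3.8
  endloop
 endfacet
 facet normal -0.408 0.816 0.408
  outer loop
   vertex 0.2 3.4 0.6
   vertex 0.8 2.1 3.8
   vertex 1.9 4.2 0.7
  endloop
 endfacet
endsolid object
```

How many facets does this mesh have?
8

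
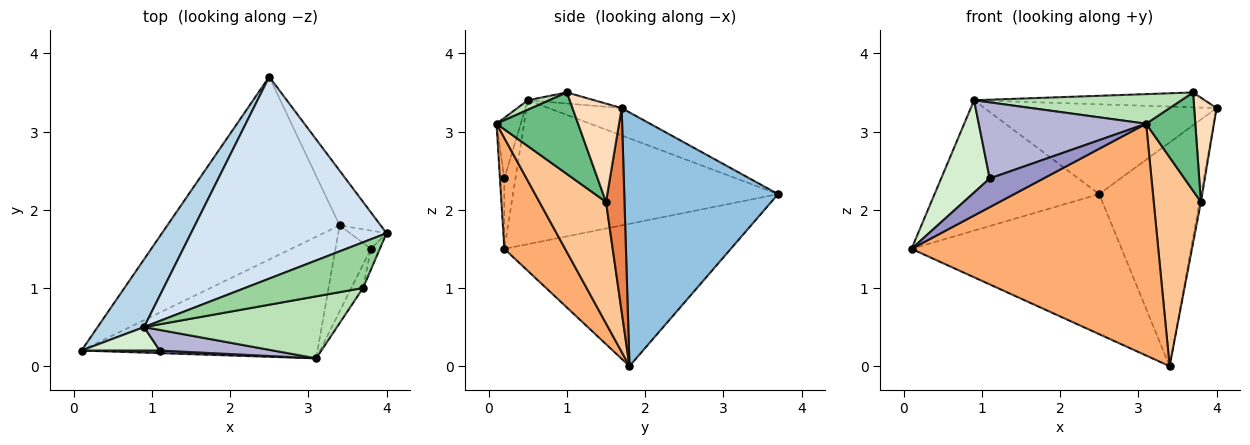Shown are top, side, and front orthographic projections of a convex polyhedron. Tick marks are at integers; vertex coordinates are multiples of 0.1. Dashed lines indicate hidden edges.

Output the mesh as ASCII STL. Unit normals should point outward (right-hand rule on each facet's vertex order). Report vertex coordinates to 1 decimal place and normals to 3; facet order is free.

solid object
 facet normal -0.548 0.509 -0.664
  outer loop
   vertex 3.4 1.8 0.0
   vertex 0.1 0.2 1.5
   vertex 2.5 3.7 2.2
  endloop
 endfacet
 facet normal 0.827 0.546 -0.134
  outer loop
   vertex 3.4 1.8 0.0
   vertex 2.5 3.7 2.2
   vertex 4.0 1.7 3.3
  endloop
 endfacet
 facet normal -0.819 0.509 0.265
  outer loop
   vertex 0.9 0.5 3.4
   vertex 2.5 3.7 2.2
   vertex 0.1 0.2 1.5
  endloop
 endfacet
 facet normal -0.127 0.403 0.906
  outer loop
   vertex 0.9 0.5 3.4
   vertex 4.0 1.7 3.3
   vertex 2.5 3.7 2.2
  endloop
 endfacet
 facet normal 0.981 0.075 -0.176
  outer loop
   vertex 3.8 1.5 2.1
   vertex 3.4 1.8 0.0
   vertex 4.0 1.7 3.3
  endloop
 endfacet
 facet normal 0.213 -0.865 -0.454
  outer loop
   vertex 3.1 0.1 3.1
   vertex 0.1 0.2 1.5
   vertex 3.4 1.8 0.0
  endloop
 endfacet
 facet normal 0.794 -0.562 -0.232
  outer loop
   vertex 3.1 0.1 3.1
   vertex 3.4 1.8 0.0
   vertex 3.8 1.5 2.1
  endloop
 endfacet
 facet normal 0.907 -0.412 -0.082
  outer loop
   vertex 3.7 1.0 3.5
   vertex 3.8 1.5 2.1
   vertex 4.0 1.7 3.3
  endloop
 endfacet
 facet normal 0.850 -0.512 -0.122
  outer loop
   vertex 3.7 1.0 3.5
   vertex 3.1 0.1 3.1
   vertex 3.8 1.5 2.1
  endloop
 endfacet
 facet normal -0.089 0.309 0.947
  outer loop
   vertex 3.7 1.0 3.5
   vertex 4.0 1.7 3.3
   vertex 0.9 0.5 3.4
  endloop
 endfacet
 facet normal 0.045 -0.430 0.902
  outer loop
   vertex 3.7 1.0 3.5
   vertex 0.9 0.5 3.4
   vertex 3.1 0.1 3.1
  endloop
 endfacet
 facet normal -0.216 -0.946 0.241
  outer loop
   vertex 1.1 0.2 2.4
   vertex 0.9 0.5 3.4
   vertex 0.1 0.2 1.5
  endloop
 endfacet
 facet normal -0.081 -0.993 0.090
  outer loop
   vertex 1.1 0.2 2.4
   vertex 0.1 0.2 1.5
   vertex 3.1 0.1 3.1
  endloop
 endfacet
 facet normal -0.138 -0.956 0.259
  outer loop
   vertex 1.1 0.2 2.4
   vertex 3.1 0.1 3.1
   vertex 0.9 0.5 3.4
  endloop
 endfacet
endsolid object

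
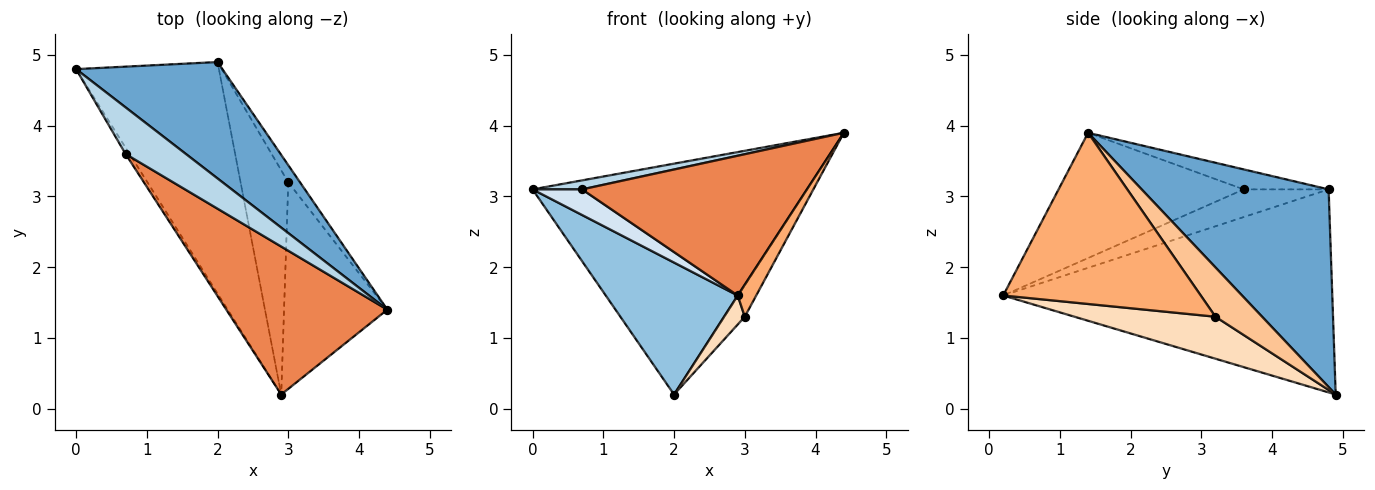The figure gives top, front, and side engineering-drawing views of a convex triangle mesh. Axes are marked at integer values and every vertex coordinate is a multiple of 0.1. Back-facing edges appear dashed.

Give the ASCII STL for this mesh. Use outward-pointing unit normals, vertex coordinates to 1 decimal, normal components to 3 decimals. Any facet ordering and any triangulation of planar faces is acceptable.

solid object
 facet normal 0.520 0.763 0.385
  outer loop
   vertex 2.0 4.9 0.2
   vertex 0.0 4.8 3.1
   vertex 4.4 1.4 3.9
  endloop
 endfacet
 facet normal -0.777 -0.312 -0.547
  outer loop
   vertex 2.0 4.9 0.2
   vertex 2.9 0.2 1.6
   vertex 0.0 4.8 3.1
  endloop
 endfacet
 facet normal -0.309 -0.180 0.934
  outer loop
   vertex 0.7 3.6 3.1
   vertex 4.4 1.4 3.9
   vertex 0.0 4.8 3.1
  endloop
 endfacet
 facet normal -0.857 -0.500 -0.124
  outer loop
   vertex 0.7 3.6 3.1
   vertex 0.0 4.8 3.1
   vertex 2.9 0.2 1.6
  endloop
 endfacet
 facet normal -0.492 -0.598 0.633
  outer loop
   vertex 0.7 3.6 3.1
   vertex 2.9 0.2 1.6
   vertex 4.4 1.4 3.9
  endloop
 endfacet
 facet normal 0.854 -0.080 -0.515
  outer loop
   vertex 3.0 3.2 1.3
   vertex 4.4 1.4 3.9
   vertex 2.9 0.2 1.6
  endloop
 endfacet
 facet normal 0.896 0.389 -0.213
  outer loop
   vertex 3.0 3.2 1.3
   vertex 2.0 4.9 0.2
   vertex 4.4 1.4 3.9
  endloop
 endfacet
 facet normal 0.658 -0.097 -0.747
  outer loop
   vertex 3.0 3.2 1.3
   vertex 2.9 0.2 1.6
   vertex 2.0 4.9 0.2
  endloop
 endfacet
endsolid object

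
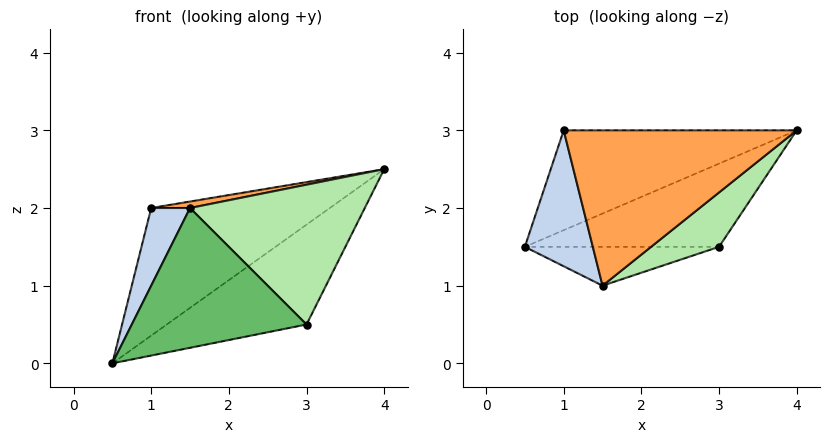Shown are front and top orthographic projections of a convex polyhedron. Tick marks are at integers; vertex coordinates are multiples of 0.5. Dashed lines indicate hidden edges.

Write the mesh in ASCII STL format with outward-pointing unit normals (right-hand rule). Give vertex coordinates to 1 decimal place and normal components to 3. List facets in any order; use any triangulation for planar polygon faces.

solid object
 facet normal 0.102 0.783 -0.613
  outer loop
   vertex 1.0 3.0 2.0
   vertex 4.0 3.0 2.5
   vertex 0.5 1.5 0.0
  endloop
 endfacet
 facet normal -0.893 -0.223 0.391
  outer loop
   vertex 1.5 1.0 2.0
   vertex 1.0 3.0 2.0
   vertex 0.5 1.5 0.0
  endloop
 endfacet
 facet normal -0.164 -0.041 0.986
  outer loop
   vertex 1.5 1.0 2.0
   vertex 4.0 3.0 2.5
   vertex 1.0 3.0 2.0
  endloop
 endfacet
 facet normal 0.127 0.762 -0.635
  outer loop
   vertex 3.0 1.5 0.5
   vertex 0.5 1.5 0.0
   vertex 4.0 3.0 2.5
  endloop
 endfacet
 facet normal 0.053 -0.962 -0.267
  outer loop
   vertex 3.0 1.5 0.5
   vertex 1.5 1.0 2.0
   vertex 0.5 1.5 0.0
  endloop
 endfacet
 facet normal 0.558 -0.773 0.301
  outer loop
   vertex 3.0 1.5 0.5
   vertex 4.0 3.0 2.5
   vertex 1.5 1.0 2.0
  endloop
 endfacet
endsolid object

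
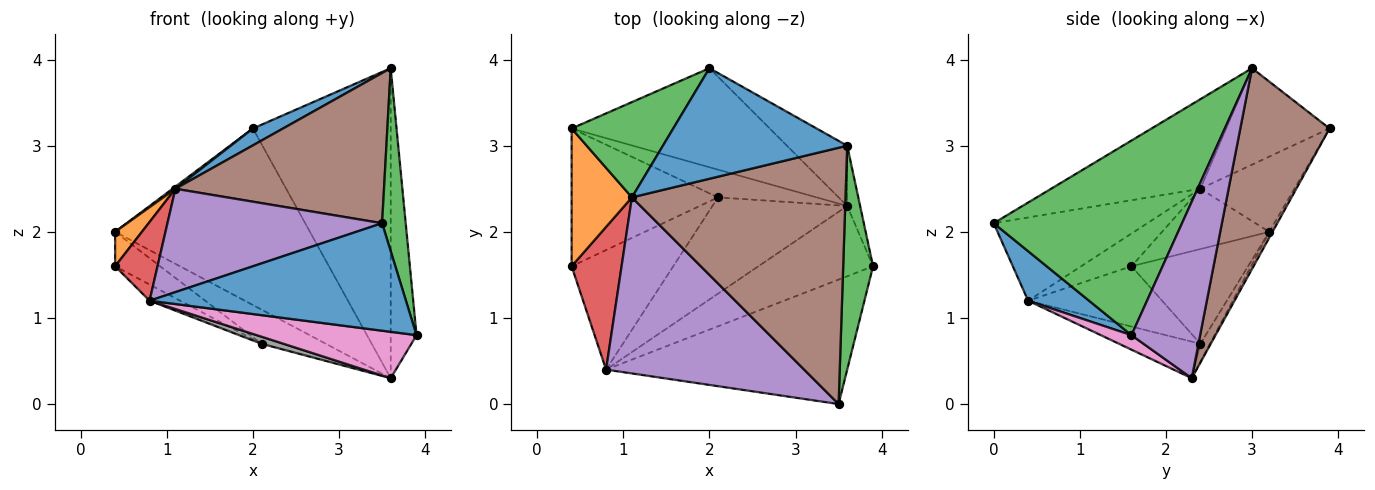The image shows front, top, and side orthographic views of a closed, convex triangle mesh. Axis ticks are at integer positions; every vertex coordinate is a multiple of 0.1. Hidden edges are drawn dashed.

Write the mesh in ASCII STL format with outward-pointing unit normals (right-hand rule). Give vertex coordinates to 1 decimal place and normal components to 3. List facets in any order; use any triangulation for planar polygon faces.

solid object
 facet normal 0.154 -0.646 -0.748
  outer loop
   vertex 0.8 0.4 1.2
   vertex 3.9 1.6 0.8
   vertex 3.5 0.0 2.1
  endloop
 endfacet
 facet normal -0.507 0.116 -0.854
  outer loop
   vertex 2.1 2.4 0.7
   vertex 0.8 0.4 1.2
   vertex 0.4 1.6 1.6
  endloop
 endfacet
 facet normal 0.981 -0.123 0.150
  outer loop
   vertex 3.6 3.0 3.9
   vertex 3.5 0.0 2.1
   vertex 3.9 1.6 0.8
  endloop
 endfacet
 facet normal -0.532 0.205 -0.822
  outer loop
   vertex 0.4 3.2 2.0
   vertex 2.1 2.4 0.7
   vertex 0.4 1.6 1.6
  endloop
 endfacet
 facet normal 0.934 0.351 -0.068
  outer loop
   vertex 3.6 2.3 0.3
   vertex 3.6 3.0 3.9
   vertex 3.9 1.6 0.8
  endloop
 endfacet
 facet normal 0.536 0.828 -0.161
  outer loop
   vertex 3.6 2.3 0.3
   vertex 2.0 3.9 3.2
   vertex 3.6 3.0 3.9
  endloop
 endfacet
 facet normal 0.105 -0.548 -0.830
  outer loop
   vertex 3.6 2.3 0.3
   vertex 3.9 1.6 0.8
   vertex 0.8 0.4 1.2
  endloop
 endfacet
 facet normal -0.261 -0.071 -0.963
  outer loop
   vertex 3.6 2.3 0.3
   vertex 0.8 0.4 1.2
   vertex 2.1 2.4 0.7
  endloop
 endfacet
 facet normal -0.015 0.872 -0.489
  outer loop
   vertex 3.6 2.3 0.3
   vertex 0.4 3.2 2.0
   vertex 2.0 3.9 3.2
  endloop
 endfacet
 facet normal -0.115 0.771 -0.626
  outer loop
   vertex 3.6 2.3 0.3
   vertex 2.1 2.4 0.7
   vertex 0.4 3.2 2.0
  endloop
 endfacet
 facet normal -0.460 -0.134 0.878
  outer loop
   vertex 1.1 2.4 2.5
   vertex 3.6 3.0 3.9
   vertex 2.0 3.9 3.2
  endloop
 endfacet
 facet normal -0.696 -0.174 0.696
  outer loop
   vertex 1.1 2.4 2.5
   vertex 0.4 3.2 2.0
   vertex 0.4 1.6 1.6
  endloop
 endfacet
 facet normal -0.595 -0.018 0.804
  outer loop
   vertex 1.1 2.4 2.5
   vertex 2.0 3.9 3.2
   vertex 0.4 3.2 2.0
  endloop
 endfacet
 facet normal -0.498 -0.419 0.759
  outer loop
   vertex 1.1 2.4 2.5
   vertex 0.4 1.6 1.6
   vertex 0.8 0.4 1.2
  endloop
 endfacet
 facet normal -0.341 -0.476 0.811
  outer loop
   vertex 1.1 2.4 2.5
   vertex 0.8 0.4 1.2
   vertex 3.5 0.0 2.1
  endloop
 endfacet
 facet normal -0.340 -0.475 0.811
  outer loop
   vertex 1.1 2.4 2.5
   vertex 3.5 0.0 2.1
   vertex 3.6 3.0 3.9
  endloop
 endfacet
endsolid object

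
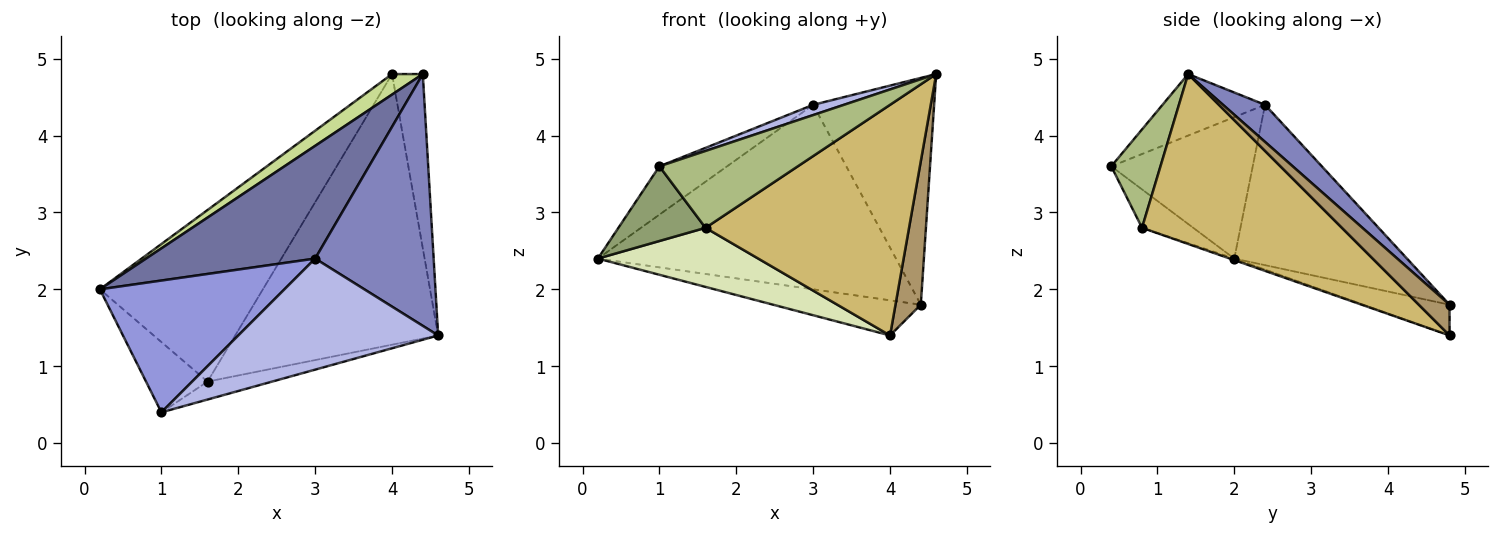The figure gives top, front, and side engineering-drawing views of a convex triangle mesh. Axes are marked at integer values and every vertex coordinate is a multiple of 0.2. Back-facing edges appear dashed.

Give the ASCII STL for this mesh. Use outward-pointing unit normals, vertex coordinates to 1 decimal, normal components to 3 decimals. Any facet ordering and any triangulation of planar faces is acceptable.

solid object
 facet normal -0.443 0.765 0.467
  outer loop
   vertex 3.0 2.4 4.4
   vertex 4.4 4.8 1.8
   vertex 0.2 2.0 2.4
  endloop
 endfacet
 facet normal 0.227 0.652 0.724
  outer loop
   vertex 3.0 2.4 4.4
   vertex 4.6 1.4 4.8
   vertex 4.4 4.8 1.8
  endloop
 endfacet
 facet normal -0.584 0.279 0.762
  outer loop
   vertex 3.0 2.4 4.4
   vertex 0.2 2.0 2.4
   vertex 1.0 0.4 3.6
  endloop
 endfacet
 facet normal -0.293 -0.088 0.952
  outer loop
   vertex 3.0 2.4 4.4
   vertex 1.0 0.4 3.6
   vertex 4.6 1.4 4.8
  endloop
 endfacet
 facet normal -0.394 -0.669 -0.630
  outer loop
   vertex 1.6 0.8 2.8
   vertex 1.0 0.4 3.6
   vertex 0.2 2.0 2.4
  endloop
 endfacet
 facet normal 0.327 -0.920 -0.215
  outer loop
   vertex 1.6 0.8 2.8
   vertex 4.6 1.4 4.8
   vertex 1.0 0.4 3.6
  endloop
 endfacet
 facet normal -0.450 0.771 0.450
  outer loop
   vertex 4.0 4.8 1.4
   vertex 0.2 2.0 2.4
   vertex 4.4 4.8 1.8
  endloop
 endfacet
 facet normal -0.009 -0.326 -0.945
  outer loop
   vertex 4.0 4.8 1.4
   vertex 1.6 0.8 2.8
   vertex 0.2 2.0 2.4
  endloop
 endfacet
 facet normal 0.611 -0.503 -0.611
  outer loop
   vertex 4.0 4.8 1.4
   vertex 4.4 4.8 1.8
   vertex 4.6 1.4 4.8
  endloop
 endfacet
 facet normal 0.537 -0.547 -0.642
  outer loop
   vertex 4.0 4.8 1.4
   vertex 4.6 1.4 4.8
   vertex 1.6 0.8 2.8
  endloop
 endfacet
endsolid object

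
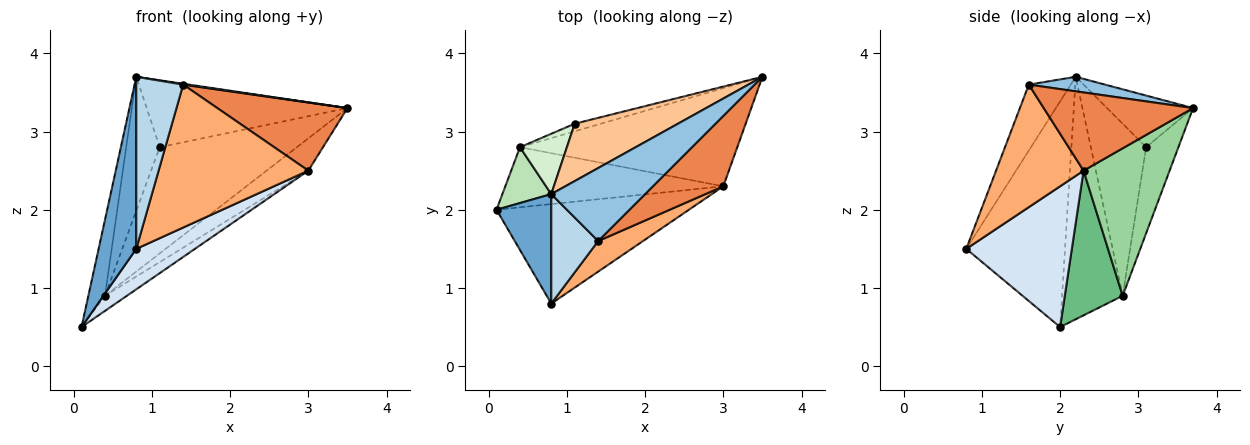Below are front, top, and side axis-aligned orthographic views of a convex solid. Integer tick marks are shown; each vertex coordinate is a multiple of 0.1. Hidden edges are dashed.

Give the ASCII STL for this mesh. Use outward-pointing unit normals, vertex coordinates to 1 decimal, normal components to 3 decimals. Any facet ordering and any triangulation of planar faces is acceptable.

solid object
 facet normal -0.911 -0.347 0.221
  outer loop
   vertex 0.8 2.2 3.7
   vertex 0.1 2.0 0.5
   vertex 0.8 0.8 1.5
  endloop
 endfacet
 facet normal 0.153 -0.012 0.988
  outer loop
   vertex 1.4 1.6 3.6
   vertex 3.5 3.7 3.3
   vertex 0.8 2.2 3.7
  endloop
 endfacet
 facet normal -0.602 -0.674 0.429
  outer loop
   vertex 1.4 1.6 3.6
   vertex 0.8 2.2 3.7
   vertex 0.8 0.8 1.5
  endloop
 endfacet
 facet normal 0.561 -0.312 -0.767
  outer loop
   vertex 3.0 2.3 2.5
   vertex 0.8 0.8 1.5
   vertex 0.1 2.0 0.5
  endloop
 endfacet
 facet normal 0.624 -0.544 0.561
  outer loop
   vertex 3.0 2.3 2.5
   vertex 3.5 3.7 3.3
   vertex 1.4 1.6 3.6
  endloop
 endfacet
 facet normal 0.496 -0.849 0.182
  outer loop
   vertex 3.0 2.3 2.5
   vertex 1.4 1.6 3.6
   vertex 0.8 0.8 1.5
  endloop
 endfacet
 facet normal -0.309 0.722 0.619
  outer loop
   vertex 1.1 3.1 2.8
   vertex 0.8 2.2 3.7
   vertex 3.5 3.7 3.3
  endloop
 endfacet
 facet normal -0.228 0.971 -0.069
  outer loop
   vertex 0.4 2.8 0.9
   vertex 1.1 3.1 2.8
   vertex 3.5 3.7 3.3
  endloop
 endfacet
 facet normal 0.541 0.205 -0.816
  outer loop
   vertex 0.4 2.8 0.9
   vertex 3.0 2.3 2.5
   vertex 0.1 2.0 0.5
  endloop
 endfacet
 facet normal 0.542 0.263 -0.798
  outer loop
   vertex 0.4 2.8 0.9
   vertex 3.5 3.7 3.3
   vertex 3.0 2.3 2.5
  endloop
 endfacet
 facet normal -0.947 0.260 0.191
  outer loop
   vertex 0.4 2.8 0.9
   vertex 0.1 2.0 0.5
   vertex 0.8 2.2 3.7
  endloop
 endfacet
 facet normal -0.833 0.505 0.227
  outer loop
   vertex 0.4 2.8 0.9
   vertex 0.8 2.2 3.7
   vertex 1.1 3.1 2.8
  endloop
 endfacet
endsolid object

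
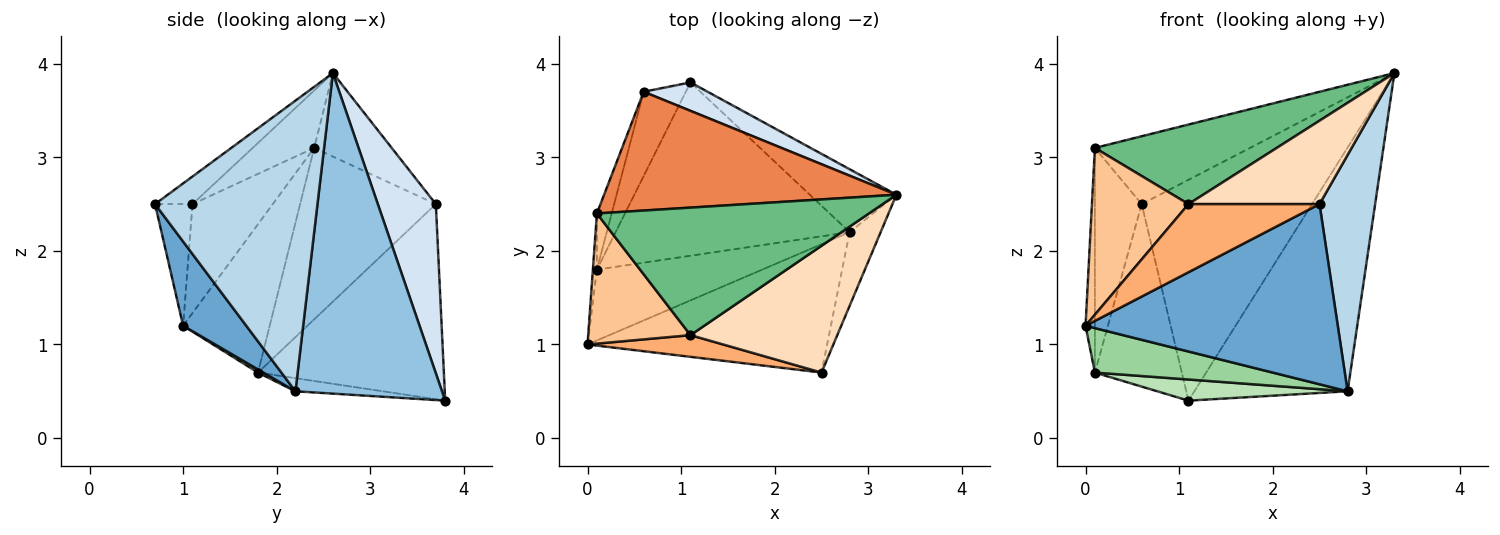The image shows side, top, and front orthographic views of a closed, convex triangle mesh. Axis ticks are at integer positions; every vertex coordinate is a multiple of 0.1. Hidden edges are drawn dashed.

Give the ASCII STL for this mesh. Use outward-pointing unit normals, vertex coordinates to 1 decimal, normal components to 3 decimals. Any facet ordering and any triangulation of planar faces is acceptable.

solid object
 facet normal 0.200 -0.798 -0.569
  outer loop
   vertex 2.8 2.2 0.5
   vertex 2.5 0.7 2.5
   vertex 0.0 1.0 1.2
  endloop
 endfacet
 facet normal 0.679 0.710 -0.183
  outer loop
   vertex 2.8 2.2 0.5
   vertex 1.1 3.8 0.4
   vertex 3.3 2.6 3.9
  endloop
 endfacet
 facet normal 0.941 -0.322 -0.101
  outer loop
   vertex 2.8 2.2 0.5
   vertex 3.3 2.6 3.9
   vertex 2.5 0.7 2.5
  endloop
 endfacet
 facet normal 0.320 0.940 0.121
  outer loop
   vertex 0.6 3.7 2.5
   vertex 3.3 2.6 3.9
   vertex 1.1 3.8 0.4
  endloop
 endfacet
 facet normal -0.241 0.482 0.843
  outer loop
   vertex 0.6 3.7 2.5
   vertex 0.1 2.4 3.1
   vertex 3.3 2.6 3.9
  endloop
 endfacet
 facet normal -0.263 -0.919 0.293
  outer loop
   vertex 1.1 1.1 2.5
   vertex 0.0 1.0 1.2
   vertex 2.5 0.7 2.5
  endloop
 endfacet
 facet normal -0.548 -0.659 0.515
  outer loop
   vertex 1.1 1.1 2.5
   vertex 0.1 2.4 3.1
   vertex 0.0 1.0 1.2
  endloop
 endfacet
 facet normal -0.155 -0.543 0.825
  outer loop
   vertex 1.1 1.1 2.5
   vertex 2.5 0.7 2.5
   vertex 3.3 2.6 3.9
  endloop
 endfacet
 facet normal -0.176 -0.521 0.835
  outer loop
   vertex 1.1 1.1 2.5
   vertex 3.3 2.6 3.9
   vertex 0.1 2.4 3.1
  endloop
 endfacet
 facet normal 0.016 -0.531 -0.847
  outer loop
   vertex 0.1 1.8 0.7
   vertex 2.8 2.2 0.5
   vertex 0.0 1.0 1.2
  endloop
 endfacet
 facet normal -0.056 -0.121 -0.991
  outer loop
   vertex 0.1 1.8 0.7
   vertex 1.1 3.8 0.4
   vertex 2.8 2.2 0.5
  endloop
 endfacet
 facet normal -0.889 0.416 -0.192
  outer loop
   vertex 0.1 1.8 0.7
   vertex 0.6 3.7 2.5
   vertex 1.1 3.8 0.4
  endloop
 endfacet
 facet normal -0.994 0.107 -0.027
  outer loop
   vertex 0.1 1.8 0.7
   vertex 0.0 1.0 1.2
   vertex 0.1 2.4 3.1
  endloop
 endfacet
 facet normal -0.942 0.325 -0.081
  outer loop
   vertex 0.1 1.8 0.7
   vertex 0.1 2.4 3.1
   vertex 0.6 3.7 2.5
  endloop
 endfacet
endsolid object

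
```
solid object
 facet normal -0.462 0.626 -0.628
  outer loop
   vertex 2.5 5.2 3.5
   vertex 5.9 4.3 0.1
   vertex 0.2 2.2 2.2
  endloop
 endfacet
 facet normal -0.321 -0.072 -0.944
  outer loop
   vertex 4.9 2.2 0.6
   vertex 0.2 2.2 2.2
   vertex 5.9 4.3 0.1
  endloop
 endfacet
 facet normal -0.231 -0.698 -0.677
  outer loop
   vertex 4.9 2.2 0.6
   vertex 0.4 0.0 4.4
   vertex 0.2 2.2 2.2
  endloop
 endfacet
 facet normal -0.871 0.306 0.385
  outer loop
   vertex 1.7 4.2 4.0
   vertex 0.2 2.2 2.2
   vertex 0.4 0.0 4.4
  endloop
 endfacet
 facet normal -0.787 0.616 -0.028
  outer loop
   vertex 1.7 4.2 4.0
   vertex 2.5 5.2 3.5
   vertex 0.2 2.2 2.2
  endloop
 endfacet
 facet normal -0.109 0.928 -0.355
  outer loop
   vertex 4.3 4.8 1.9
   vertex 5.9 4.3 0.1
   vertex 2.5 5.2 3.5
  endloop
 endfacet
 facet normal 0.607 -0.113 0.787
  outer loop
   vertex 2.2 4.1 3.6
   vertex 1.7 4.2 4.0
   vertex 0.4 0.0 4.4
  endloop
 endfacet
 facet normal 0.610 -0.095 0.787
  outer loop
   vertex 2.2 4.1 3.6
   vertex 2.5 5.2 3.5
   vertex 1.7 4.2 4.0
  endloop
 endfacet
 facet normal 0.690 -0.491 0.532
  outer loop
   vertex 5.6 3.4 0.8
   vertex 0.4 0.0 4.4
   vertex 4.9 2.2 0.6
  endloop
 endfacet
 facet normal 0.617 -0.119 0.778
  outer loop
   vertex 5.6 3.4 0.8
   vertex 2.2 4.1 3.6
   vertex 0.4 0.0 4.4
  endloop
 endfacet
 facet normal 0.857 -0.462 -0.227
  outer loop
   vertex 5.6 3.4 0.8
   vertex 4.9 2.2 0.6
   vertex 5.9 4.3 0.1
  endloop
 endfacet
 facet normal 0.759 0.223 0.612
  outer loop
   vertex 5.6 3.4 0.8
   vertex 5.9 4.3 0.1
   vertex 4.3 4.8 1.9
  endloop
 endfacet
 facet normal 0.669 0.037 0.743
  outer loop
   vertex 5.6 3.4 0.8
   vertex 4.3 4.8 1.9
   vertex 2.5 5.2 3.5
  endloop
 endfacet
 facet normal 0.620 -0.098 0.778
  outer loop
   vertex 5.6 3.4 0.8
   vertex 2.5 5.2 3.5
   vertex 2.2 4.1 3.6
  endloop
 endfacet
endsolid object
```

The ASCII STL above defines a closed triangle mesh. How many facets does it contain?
14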